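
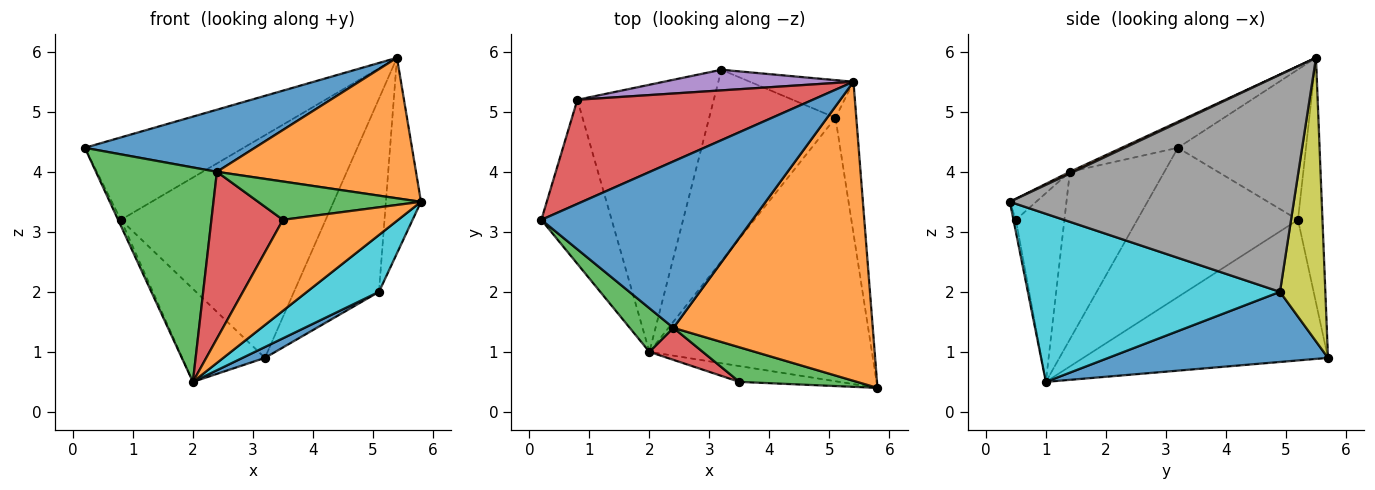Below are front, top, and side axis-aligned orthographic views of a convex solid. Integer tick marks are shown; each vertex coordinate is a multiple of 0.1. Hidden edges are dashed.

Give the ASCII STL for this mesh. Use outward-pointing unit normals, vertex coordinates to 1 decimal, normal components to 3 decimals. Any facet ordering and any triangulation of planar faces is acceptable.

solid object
 facet normal -0.115 -0.347 0.931
  outer loop
   vertex 2.4 1.4 4.0
   vertex 5.4 5.5 5.9
   vertex 0.2 3.2 4.4
  endloop
 endfacet
 facet normal 0.008 -0.425 0.905
  outer loop
   vertex 2.4 1.4 4.0
   vertex 5.8 0.4 3.5
   vertex 5.4 5.5 5.9
  endloop
 endfacet
 facet normal -0.608 -0.778 0.158
  outer loop
   vertex 2.4 1.4 4.0
   vertex 0.2 3.2 4.4
   vertex 2.0 1.0 0.5
  endloop
 endfacet
 facet normal -0.448 0.555 0.701
  outer loop
   vertex 0.8 5.2 3.2
   vertex 0.2 3.2 4.4
   vertex 5.4 5.5 5.9
  endloop
 endfacet
 facet normal -0.118 0.989 0.092
  outer loop
   vertex 0.8 5.2 3.2
   vertex 5.4 5.5 5.9
   vertex 3.2 5.7 0.9
  endloop
 endfacet
 facet normal -0.904 0.016 -0.426
  outer loop
   vertex 0.8 5.2 3.2
   vertex 2.0 1.0 0.5
   vertex 0.2 3.2 4.4
  endloop
 endfacet
 facet normal -0.698 0.236 -0.677
  outer loop
   vertex 0.8 5.2 3.2
   vertex 3.2 5.7 0.9
   vertex 2.0 1.0 0.5
  endloop
 endfacet
 facet normal 0.988 0.122 -0.095
  outer loop
   vertex 5.1 4.9 2.0
   vertex 5.4 5.5 5.9
   vertex 5.8 0.4 3.5
  endloop
 endfacet
 facet normal 0.464 0.869 -0.169
  outer loop
   vertex 5.1 4.9 2.0
   vertex 3.2 5.7 0.9
   vertex 5.4 5.5 5.9
  endloop
 endfacet
 facet normal 0.594 -0.170 -0.786
  outer loop
   vertex 5.1 4.9 2.0
   vertex 5.8 0.4 3.5
   vertex 2.0 1.0 0.5
  endloop
 endfacet
 facet normal 0.485 -0.049 -0.873
  outer loop
   vertex 5.1 4.9 2.0
   vertex 2.0 1.0 0.5
   vertex 3.2 5.7 0.9
  endloop
 endfacet
 facet normal -0.021 -0.985 -0.171
  outer loop
   vertex 3.5 0.5 3.2
   vertex 2.0 1.0 0.5
   vertex 5.8 0.4 3.5
  endloop
 endfacet
 facet normal -0.119 -0.737 0.666
  outer loop
   vertex 3.5 0.5 3.2
   vertex 5.8 0.4 3.5
   vertex 2.4 1.4 4.0
  endloop
 endfacet
 facet normal -0.555 -0.817 0.157
  outer loop
   vertex 3.5 0.5 3.2
   vertex 2.4 1.4 4.0
   vertex 2.0 1.0 0.5
  endloop
 endfacet
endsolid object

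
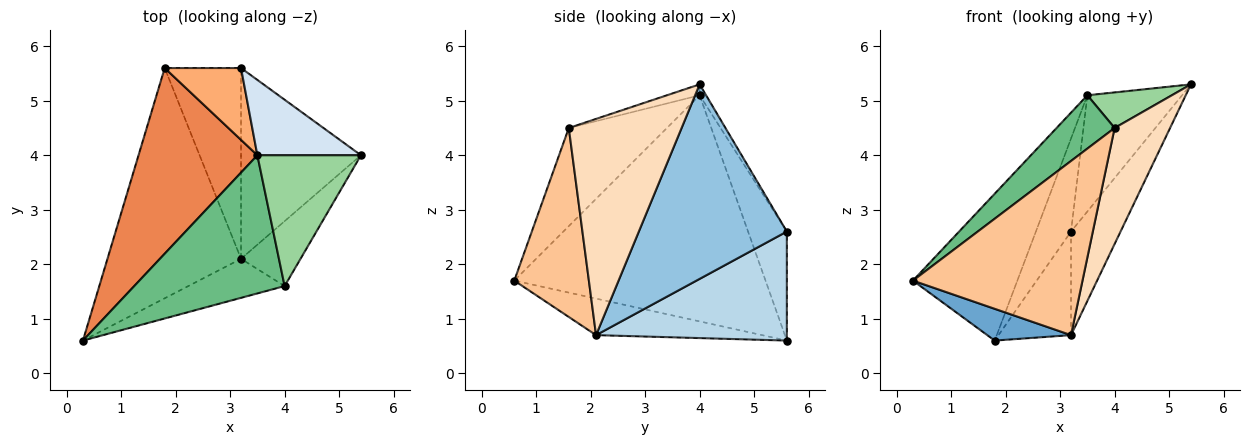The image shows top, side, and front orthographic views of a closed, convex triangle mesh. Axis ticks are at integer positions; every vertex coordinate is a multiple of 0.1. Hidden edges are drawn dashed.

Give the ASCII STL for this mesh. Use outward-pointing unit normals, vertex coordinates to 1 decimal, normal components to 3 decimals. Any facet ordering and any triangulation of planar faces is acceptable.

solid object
 facet normal -0.261 -0.132 -0.956
  outer loop
   vertex 3.2 2.1 0.7
   vertex 0.3 0.6 1.7
   vertex 1.8 5.6 0.6
  endloop
 endfacet
 facet normal 0.819 0.274 -0.505
  outer loop
   vertex 3.2 2.1 0.7
   vertex 3.2 5.6 2.6
   vertex 5.4 4.0 5.3
  endloop
 endfacet
 facet normal 0.782 0.297 -0.548
  outer loop
   vertex 3.2 2.1 0.7
   vertex 1.8 5.6 0.6
   vertex 3.2 5.6 2.6
  endloop
 endfacet
 facet normal -0.057 0.838 0.543
  outer loop
   vertex 3.5 4.0 5.1
   vertex 5.4 4.0 5.3
   vertex 3.2 5.6 2.6
  endloop
 endfacet
 facet normal -0.831 0.345 0.437
  outer loop
   vertex 3.5 4.0 5.1
   vertex 1.8 5.6 0.6
   vertex 0.3 0.6 1.7
  endloop
 endfacet
 facet normal -0.658 0.596 0.460
  outer loop
   vertex 3.5 4.0 5.1
   vertex 3.2 5.6 2.6
   vertex 1.8 5.6 0.6
  endloop
 endfacet
 facet normal 0.394 -0.897 -0.201
  outer loop
   vertex 4.0 1.6 4.5
   vertex 0.3 0.6 1.7
   vertex 3.2 2.1 0.7
  endloop
 endfacet
 facet normal 0.871 -0.428 -0.240
  outer loop
   vertex 4.0 1.6 4.5
   vertex 3.2 2.1 0.7
   vertex 5.4 4.0 5.3
  endloop
 endfacet
 facet normal -0.520 -0.308 0.797
  outer loop
   vertex 4.0 1.6 4.5
   vertex 3.5 4.0 5.1
   vertex 0.3 0.6 1.7
  endloop
 endfacet
 facet normal -0.101 -0.261 0.960
  outer loop
   vertex 4.0 1.6 4.5
   vertex 5.4 4.0 5.3
   vertex 3.5 4.0 5.1
  endloop
 endfacet
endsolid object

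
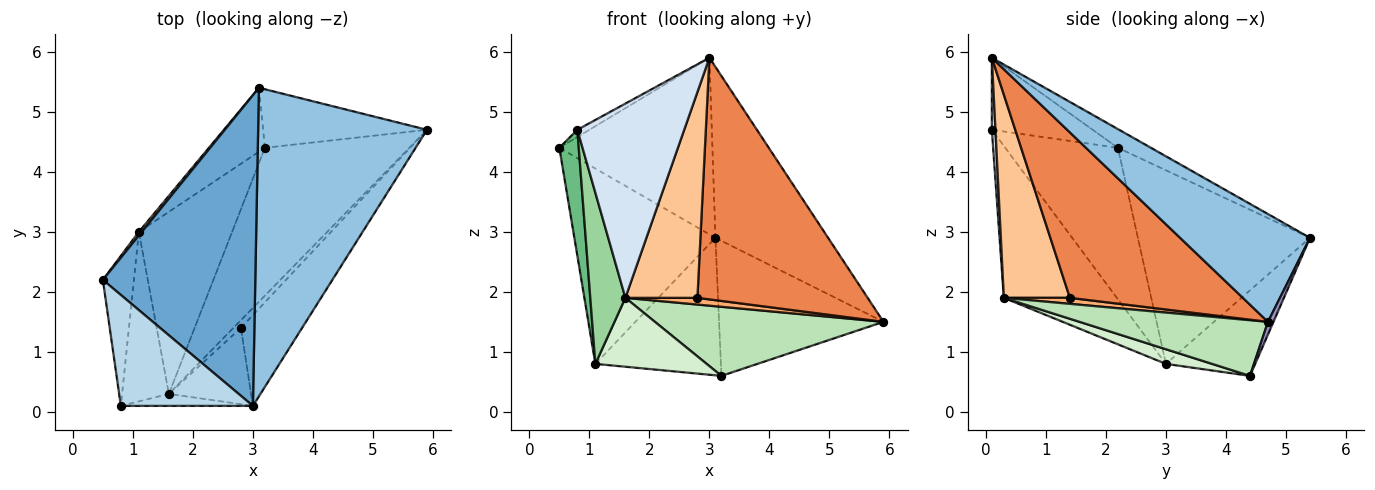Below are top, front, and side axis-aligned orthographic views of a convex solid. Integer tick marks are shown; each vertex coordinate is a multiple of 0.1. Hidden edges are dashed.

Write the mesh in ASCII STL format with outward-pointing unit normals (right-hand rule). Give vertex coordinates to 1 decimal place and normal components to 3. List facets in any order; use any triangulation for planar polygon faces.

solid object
 facet normal -0.106 0.491 0.864
  outer loop
   vertex 3.1 5.4 2.9
   vertex 0.5 2.2 4.4
   vertex 3.0 0.1 5.9
  endloop
 endfacet
 facet normal 0.488 0.423 0.764
  outer loop
   vertex 3.1 5.4 2.9
   vertex 3.0 0.1 5.9
   vertex 5.9 4.7 1.5
  endloop
 endfacet
 facet normal -0.478 0.057 0.876
  outer loop
   vertex 0.8 0.1 4.7
   vertex 3.0 0.1 5.9
   vertex 0.5 2.2 4.4
  endloop
 endfacet
 facet normal 0.034 -0.998 -0.062
  outer loop
   vertex 0.8 0.1 4.7
   vertex 1.6 0.3 1.9
   vertex 3.0 0.1 5.9
  endloop
 endfacet
 facet normal 0.689 -0.678 -0.255
  outer loop
   vertex 2.8 1.4 1.9
   vertex 5.9 4.7 1.5
   vertex 3.0 0.1 5.9
  endloop
 endfacet
 facet normal 0.516 -0.563 -0.645
  outer loop
   vertex 2.8 1.4 1.9
   vertex 1.6 0.3 1.9
   vertex 5.9 4.7 1.5
  endloop
 endfacet
 facet normal 0.652 -0.711 -0.264
  outer loop
   vertex 2.8 1.4 1.9
   vertex 3.0 0.1 5.9
   vertex 1.6 0.3 1.9
  endloop
 endfacet
 facet normal -0.773 0.634 0.012
  outer loop
   vertex 1.1 3.0 0.8
   vertex 0.5 2.2 4.4
   vertex 3.1 5.4 2.9
  endloop
 endfacet
 facet normal -0.966 -0.166 -0.198
  outer loop
   vertex 1.1 3.0 0.8
   vertex 0.8 0.1 4.7
   vertex 0.5 2.2 4.4
  endloop
 endfacet
 facet normal -0.916 -0.285 -0.282
  outer loop
   vertex 1.1 3.0 0.8
   vertex 1.6 0.3 1.9
   vertex 0.8 0.1 4.7
  endloop
 endfacet
 facet normal 0.330 -0.400 -0.855
  outer loop
   vertex 3.2 4.4 0.6
   vertex 5.9 4.7 1.5
   vertex 1.6 0.3 1.9
  endloop
 endfacet
 facet normal 0.145 -0.350 -0.925
  outer loop
   vertex 3.2 4.4 0.6
   vertex 1.6 0.3 1.9
   vertex 1.1 3.0 0.8
  endloop
 endfacet
 facet normal 0.031 0.917 -0.397
  outer loop
   vertex 3.2 4.4 0.6
   vertex 3.1 5.4 2.9
   vertex 5.9 4.7 1.5
  endloop
 endfacet
 facet normal -0.542 0.762 -0.355
  outer loop
   vertex 3.2 4.4 0.6
   vertex 1.1 3.0 0.8
   vertex 3.1 5.4 2.9
  endloop
 endfacet
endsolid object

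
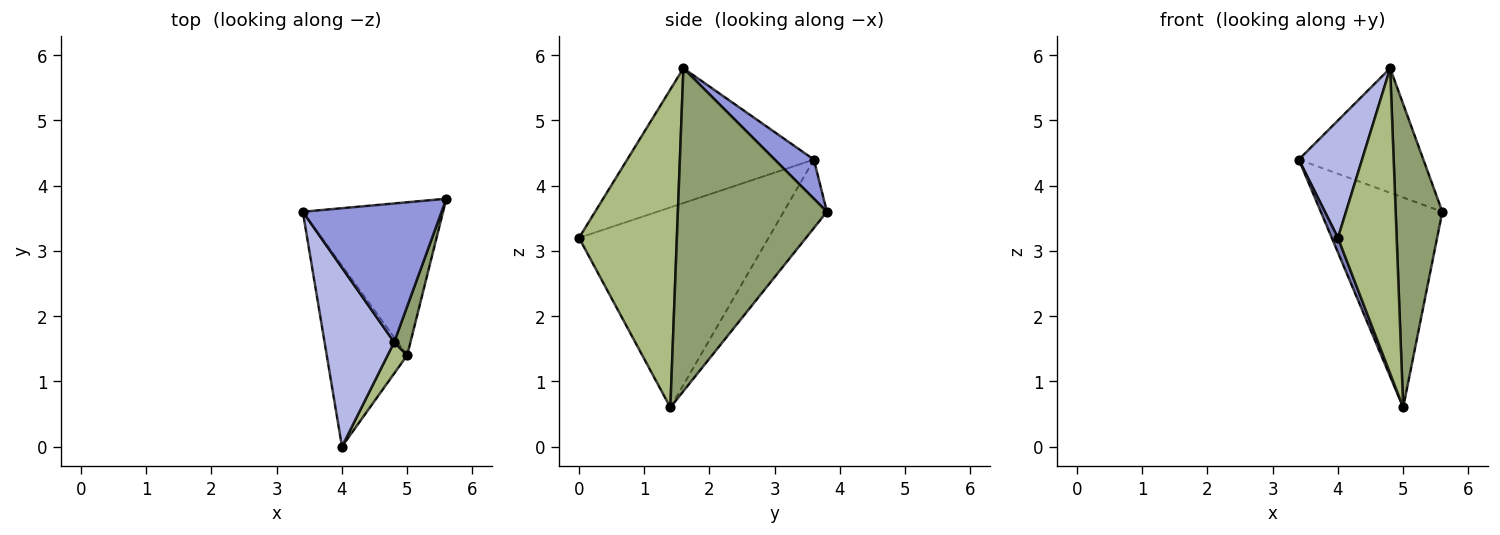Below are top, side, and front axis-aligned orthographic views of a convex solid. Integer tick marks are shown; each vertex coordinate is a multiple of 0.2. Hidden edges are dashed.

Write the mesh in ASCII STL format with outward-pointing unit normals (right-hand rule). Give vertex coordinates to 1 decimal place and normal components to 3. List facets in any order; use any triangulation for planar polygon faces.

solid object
 facet normal -0.276 0.777 -0.566
  outer loop
   vertex 5.0 1.4 0.6
   vertex 3.4 3.6 4.4
   vertex 5.6 3.8 3.6
  endloop
 endfacet
 facet normal -0.927 -0.030 -0.373
  outer loop
   vertex 5.0 1.4 0.6
   vertex 4.0 0.0 3.2
   vertex 3.4 3.6 4.4
  endloop
 endfacet
 facet normal 0.205 0.654 0.728
  outer loop
   vertex 4.8 1.6 5.8
   vertex 5.6 3.8 3.6
   vertex 3.4 3.6 4.4
  endloop
 endfacet
 facet normal -0.851 -0.288 0.439
  outer loop
   vertex 4.8 1.6 5.8
   vertex 3.4 3.6 4.4
   vertex 4.0 0.0 3.2
  endloop
 endfacet
 facet normal 0.953 -0.298 0.048
  outer loop
   vertex 4.8 1.6 5.8
   vertex 5.0 1.4 0.6
   vertex 5.6 3.8 3.6
  endloop
 endfacet
 facet normal 0.856 -0.514 0.053
  outer loop
   vertex 4.8 1.6 5.8
   vertex 4.0 0.0 3.2
   vertex 5.0 1.4 0.6
  endloop
 endfacet
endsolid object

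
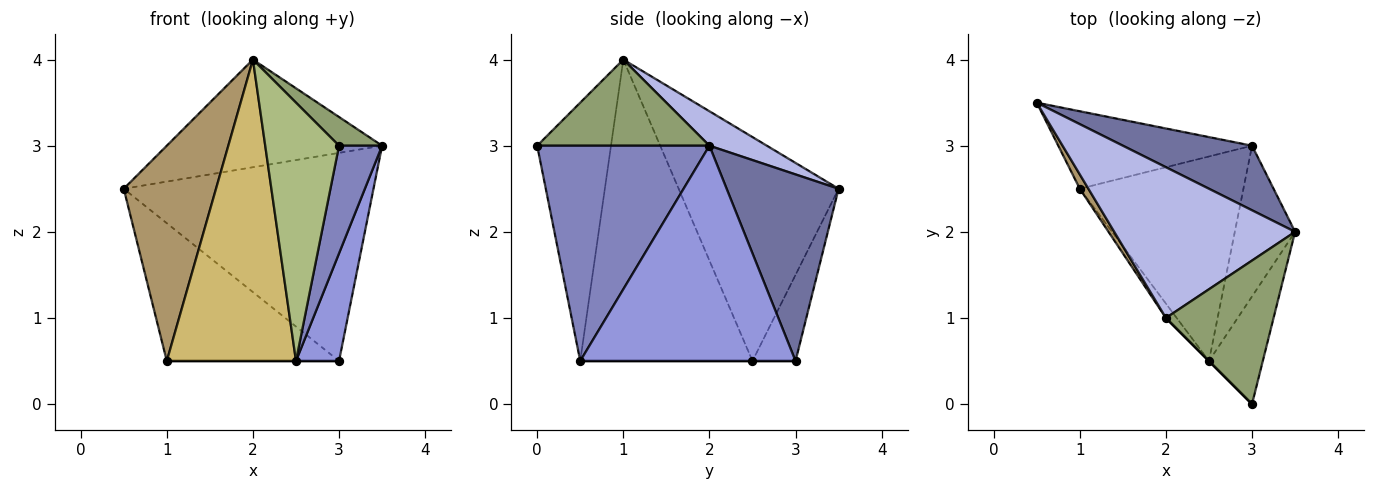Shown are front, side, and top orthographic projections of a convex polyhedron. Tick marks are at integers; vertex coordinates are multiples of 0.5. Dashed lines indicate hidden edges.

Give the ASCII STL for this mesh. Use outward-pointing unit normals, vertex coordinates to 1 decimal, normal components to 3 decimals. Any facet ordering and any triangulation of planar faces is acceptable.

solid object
 facet normal 0.394 0.878 0.272
  outer loop
   vertex 3.0 3.0 0.5
   vertex 0.5 3.5 2.5
   vertex 3.5 2.0 3.0
  endloop
 endfacet
 facet normal 0.943 -0.236 -0.236
  outer loop
   vertex 2.5 0.5 0.5
   vertex 3.5 2.0 3.0
   vertex 3.0 0.0 3.0
  endloop
 endfacet
 facet normal 0.946 -0.189 -0.265
  outer loop
   vertex 2.5 0.5 0.5
   vertex 3.0 3.0 0.5
   vertex 3.5 2.0 3.0
  endloop
 endfacet
 facet normal 0.153 0.574 0.804
  outer loop
   vertex 2.0 1.0 4.0
   vertex 3.5 2.0 3.0
   vertex 0.5 3.5 2.5
  endloop
 endfacet
 facet normal 0.617 -0.154 0.772
  outer loop
   vertex 2.0 1.0 4.0
   vertex 3.0 0.0 3.0
   vertex 3.5 2.0 3.0
  endloop
 endfacet
 facet normal -0.707 -0.707 0.000
  outer loop
   vertex 2.0 1.0 4.0
   vertex 2.5 0.5 0.5
   vertex 3.0 0.0 3.0
  endloop
 endfacet
 facet normal -0.213 0.852 -0.479
  outer loop
   vertex 1.0 2.5 0.5
   vertex 0.5 3.5 2.5
   vertex 3.0 3.0 0.5
  endloop
 endfacet
 facet normal 0.000 0.000 -1.000
  outer loop
   vertex 1.0 2.5 0.5
   vertex 3.0 3.0 0.5
   vertex 2.5 0.5 0.5
  endloop
 endfacet
 facet normal -0.866 -0.499 0.033
  outer loop
   vertex 1.0 2.5 0.5
   vertex 2.0 1.0 4.0
   vertex 0.5 3.5 2.5
  endloop
 endfacet
 facet normal -0.800 -0.600 -0.029
  outer loop
   vertex 1.0 2.5 0.5
   vertex 2.5 0.5 0.5
   vertex 2.0 1.0 4.0
  endloop
 endfacet
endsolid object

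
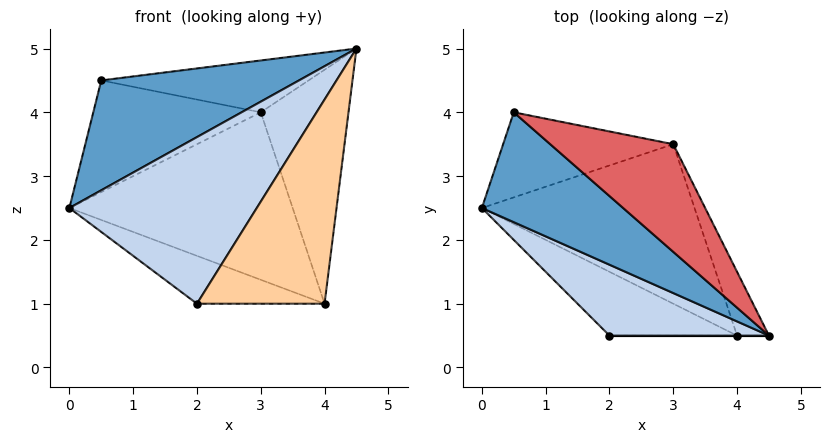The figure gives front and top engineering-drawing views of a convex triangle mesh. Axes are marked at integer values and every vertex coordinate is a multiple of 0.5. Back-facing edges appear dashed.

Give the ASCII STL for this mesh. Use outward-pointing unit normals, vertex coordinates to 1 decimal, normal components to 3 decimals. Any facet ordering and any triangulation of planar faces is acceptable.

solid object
 facet normal -0.577 -0.577 0.577
  outer loop
   vertex 0.5 4.0 4.5
   vertex 0.0 2.5 2.5
   vertex 4.5 0.5 5.0
  endloop
 endfacet
 facet normal -0.531 -0.780 0.332
  outer loop
   vertex 2.0 0.5 1.0
   vertex 4.5 0.5 5.0
   vertex 0.0 2.5 2.5
  endloop
 endfacet
 facet normal 0.000 0.600 -0.800
  outer loop
   vertex 2.0 0.5 1.0
   vertex 0.0 2.5 2.5
   vertex 4.0 0.5 1.0
  endloop
 endfacet
 facet normal 0.000 -1.000 0.000
  outer loop
   vertex 2.0 0.5 1.0
   vertex 4.0 0.5 1.0
   vertex 4.5 0.5 5.0
  endloop
 endfacet
 facet normal 0.038 0.795 -0.606
  outer loop
   vertex 3.0 3.5 4.0
   vertex 0.0 2.5 2.5
   vertex 0.5 4.0 4.5
  endloop
 endfacet
 facet normal 0.103 0.720 -0.686
  outer loop
   vertex 3.0 3.5 4.0
   vertex 4.0 0.5 1.0
   vertex 0.0 2.5 2.5
  endloop
 endfacet
 facet normal 0.258 0.419 0.871
  outer loop
   vertex 3.0 3.5 4.0
   vertex 0.5 4.0 4.5
   vertex 4.5 0.5 5.0
  endloop
 endfacet
 facet normal 0.903 0.414 -0.113
  outer loop
   vertex 3.0 3.5 4.0
   vertex 4.5 0.5 5.0
   vertex 4.0 0.5 1.0
  endloop
 endfacet
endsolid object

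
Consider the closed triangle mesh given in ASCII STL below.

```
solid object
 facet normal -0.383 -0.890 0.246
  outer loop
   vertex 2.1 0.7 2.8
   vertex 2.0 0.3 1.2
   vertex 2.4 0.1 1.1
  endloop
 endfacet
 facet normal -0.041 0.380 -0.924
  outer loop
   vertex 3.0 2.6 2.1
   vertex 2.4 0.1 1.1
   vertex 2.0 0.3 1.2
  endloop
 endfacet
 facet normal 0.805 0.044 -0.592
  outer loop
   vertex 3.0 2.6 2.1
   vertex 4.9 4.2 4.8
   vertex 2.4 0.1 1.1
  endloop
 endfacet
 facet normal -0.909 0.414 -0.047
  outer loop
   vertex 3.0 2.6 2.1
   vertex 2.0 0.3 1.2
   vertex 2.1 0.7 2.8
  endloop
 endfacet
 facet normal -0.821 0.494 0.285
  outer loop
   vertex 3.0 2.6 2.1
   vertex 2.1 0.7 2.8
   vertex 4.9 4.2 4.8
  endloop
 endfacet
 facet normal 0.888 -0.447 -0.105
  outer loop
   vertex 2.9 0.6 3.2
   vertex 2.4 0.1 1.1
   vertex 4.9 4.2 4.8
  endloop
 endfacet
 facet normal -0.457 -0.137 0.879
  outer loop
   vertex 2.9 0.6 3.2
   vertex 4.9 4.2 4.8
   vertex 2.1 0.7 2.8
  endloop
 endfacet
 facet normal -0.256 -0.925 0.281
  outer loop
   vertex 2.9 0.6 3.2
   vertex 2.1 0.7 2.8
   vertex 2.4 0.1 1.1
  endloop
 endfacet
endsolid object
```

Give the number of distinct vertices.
6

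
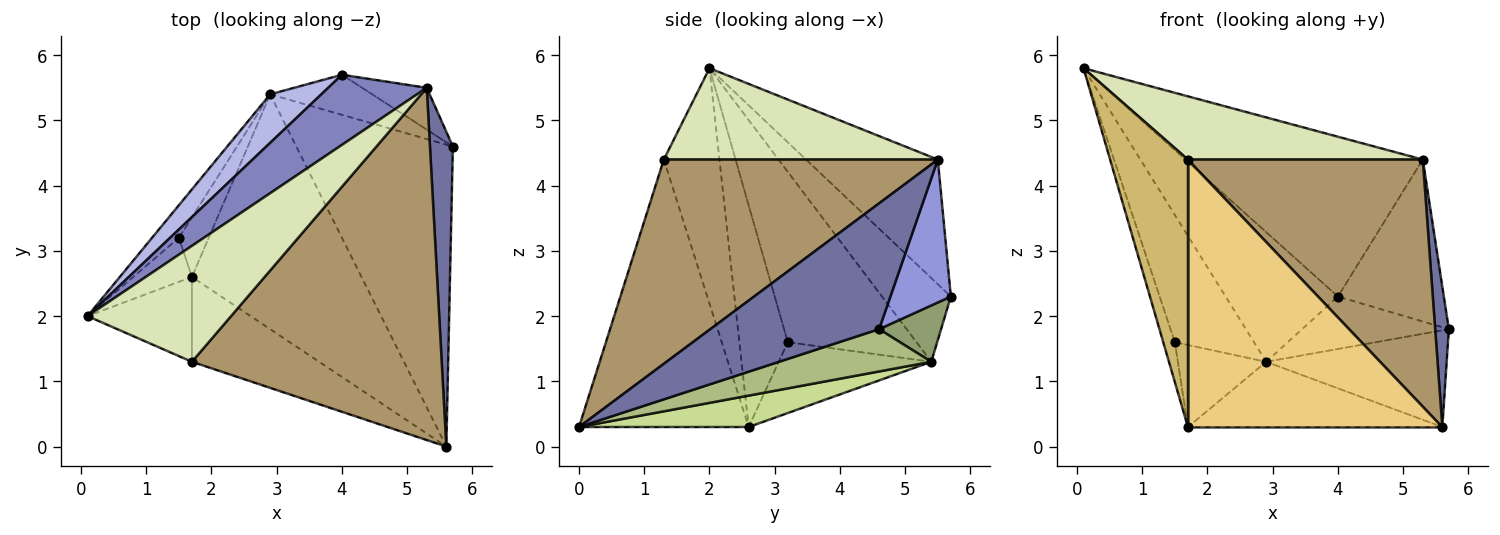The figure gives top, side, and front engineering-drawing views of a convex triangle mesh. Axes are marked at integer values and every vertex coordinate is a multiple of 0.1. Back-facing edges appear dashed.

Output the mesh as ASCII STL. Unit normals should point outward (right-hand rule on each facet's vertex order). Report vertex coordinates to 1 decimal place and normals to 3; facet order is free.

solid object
 facet normal 0.981 -0.079 0.178
  outer loop
   vertex 5.3 5.5 4.4
   vertex 5.6 0.0 0.3
   vertex 5.7 4.6 1.8
  endloop
 endfacet
 facet normal -0.453 0.816 0.358
  outer loop
   vertex 5.3 5.5 4.4
   vertex 4.0 5.7 2.3
   vertex 0.1 2.0 5.8
  endloop
 endfacet
 facet normal 0.484 0.847 -0.219
  outer loop
   vertex 5.3 5.5 4.4
   vertex 5.7 4.6 1.8
   vertex 4.0 5.7 2.3
  endloop
 endfacet
 facet normal -0.498 0.812 0.304
  outer loop
   vertex 2.9 5.4 1.3
   vertex 0.1 2.0 5.8
   vertex 4.0 5.7 2.3
  endloop
 endfacet
 facet normal 0.318 0.753 -0.576
  outer loop
   vertex 2.9 5.4 1.3
   vertex 4.0 5.7 2.3
   vertex 5.7 4.6 1.8
  endloop
 endfacet
 facet normal 0.249 0.295 -0.922
  outer loop
   vertex 2.9 5.4 1.3
   vertex 5.7 4.6 1.8
   vertex 5.6 0.0 0.3
  endloop
 endfacet
 facet normal 0.176 0.263 -0.949
  outer loop
   vertex 2.9 5.4 1.3
   vertex 5.6 0.0 0.3
   vertex 1.7 2.6 0.3
  endloop
 endfacet
 facet normal 0.488 -0.418 0.766
  outer loop
   vertex 1.7 1.3 4.4
   vertex 5.3 5.5 4.4
   vertex 0.1 2.0 5.8
  endloop
 endfacet
 facet normal 0.556 -0.477 0.680
  outer loop
   vertex 1.7 1.3 4.4
   vertex 5.6 0.0 0.3
   vertex 5.3 5.5 4.4
  endloop
 endfacet
 facet normal -0.563 -0.788 -0.250
  outer loop
   vertex 1.7 1.3 4.4
   vertex 0.1 2.0 5.8
   vertex 1.7 2.6 0.3
  endloop
 endfacet
 facet normal -0.536 -0.805 -0.255
  outer loop
   vertex 1.7 1.3 4.4
   vertex 1.7 2.6 0.3
   vertex 5.6 0.0 0.3
  endloop
 endfacet
 facet normal -0.942 0.226 -0.249
  outer loop
   vertex 1.5 3.2 1.6
   vertex 1.7 2.6 0.3
   vertex 0.1 2.0 5.8
  endloop
 endfacet
 facet normal -0.844 0.519 -0.133
  outer loop
   vertex 1.5 3.2 1.6
   vertex 0.1 2.0 5.8
   vertex 2.9 5.4 1.3
  endloop
 endfacet
 facet normal -0.813 0.471 -0.342
  outer loop
   vertex 1.5 3.2 1.6
   vertex 2.9 5.4 1.3
   vertex 1.7 2.6 0.3
  endloop
 endfacet
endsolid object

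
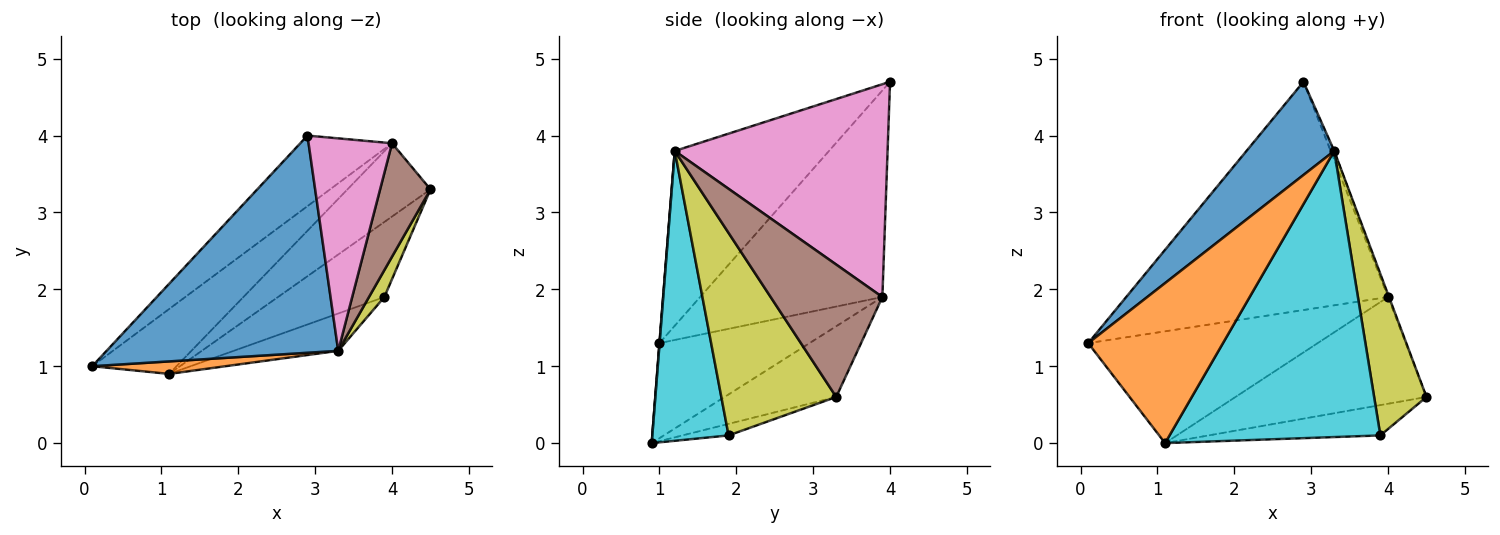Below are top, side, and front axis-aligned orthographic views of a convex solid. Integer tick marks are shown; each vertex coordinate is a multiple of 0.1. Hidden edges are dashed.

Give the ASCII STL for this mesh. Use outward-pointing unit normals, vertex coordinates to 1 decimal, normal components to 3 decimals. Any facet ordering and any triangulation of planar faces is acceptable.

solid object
 facet normal -0.570 -0.324 0.755
  outer loop
   vertex 3.3 1.2 3.8
   vertex 2.9 4.0 4.7
   vertex 0.1 1.0 1.3
  endloop
 endfacet
 facet normal 0.001 -0.997 0.078
  outer loop
   vertex 3.3 1.2 3.8
   vertex 0.1 1.0 1.3
   vertex 1.1 0.9 0.0
  endloop
 endfacet
 facet normal -0.554 0.796 -0.246
  outer loop
   vertex 4.0 3.9 1.9
   vertex 0.1 1.0 1.3
   vertex 2.9 4.0 4.7
  endloop
 endfacet
 facet normal -0.493 0.753 -0.437
  outer loop
   vertex 4.0 3.9 1.9
   vertex 1.1 0.9 0.0
   vertex 0.1 1.0 1.3
  endloop
 endfacet
 facet normal -0.434 0.743 -0.510
  outer loop
   vertex 4.0 3.9 1.9
   vertex 4.5 3.3 0.6
   vertex 1.1 0.9 0.0
  endloop
 endfacet
 facet normal 0.935 0.008 0.356
  outer loop
   vertex 4.0 3.9 1.9
   vertex 3.3 1.2 3.8
   vertex 4.5 3.3 0.6
  endloop
 endfacet
 facet normal 0.931 0.016 0.365
  outer loop
   vertex 4.0 3.9 1.9
   vertex 2.9 4.0 4.7
   vertex 3.3 1.2 3.8
  endloop
 endfacet
 facet normal -0.100 0.372 -0.923
  outer loop
   vertex 3.9 1.9 0.1
   vertex 1.1 0.9 0.0
   vertex 4.5 3.3 0.6
  endloop
 endfacet
 facet normal 0.908 -0.414 0.069
  outer loop
   vertex 3.9 1.9 0.1
   vertex 4.5 3.3 0.6
   vertex 3.3 1.2 3.8
  endloop
 endfacet
 facet normal 0.338 -0.933 -0.122
  outer loop
   vertex 3.9 1.9 0.1
   vertex 3.3 1.2 3.8
   vertex 1.1 0.9 0.0
  endloop
 endfacet
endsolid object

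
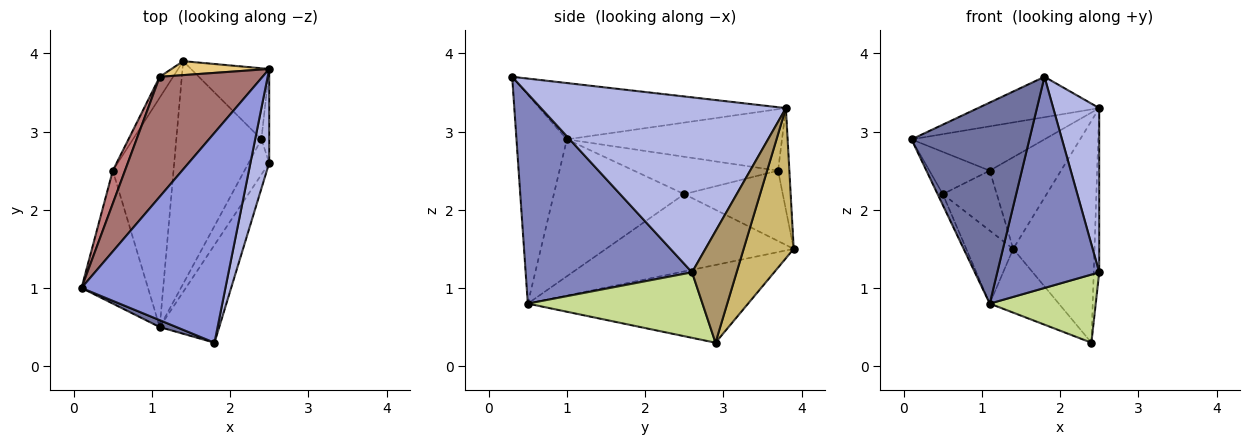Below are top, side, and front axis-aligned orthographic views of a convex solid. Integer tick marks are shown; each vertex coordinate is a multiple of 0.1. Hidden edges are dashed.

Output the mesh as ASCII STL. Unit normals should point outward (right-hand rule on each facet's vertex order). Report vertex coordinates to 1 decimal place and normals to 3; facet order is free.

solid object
 facet normal -0.393 -0.919 0.032
  outer loop
   vertex 1.1 0.5 0.8
   vertex 1.8 0.3 3.7
   vertex 0.1 1.0 2.9
  endloop
 endfacet
 facet normal 0.829 -0.508 -0.235
  outer loop
   vertex 1.1 0.5 0.8
   vertex 2.5 2.6 1.2
   vertex 1.8 0.3 3.7
  endloop
 endfacet
 facet normal -0.359 0.176 0.917
  outer loop
   vertex 2.5 3.8 3.3
   vertex 0.1 1.0 2.9
   vertex 1.8 0.3 3.7
  endloop
 endfacet
 facet normal 0.977 -0.183 0.105
  outer loop
   vertex 2.5 3.8 3.3
   vertex 1.8 0.3 3.7
   vertex 2.5 2.6 1.2
  endloop
 endfacet
 facet normal -0.899 0.036 -0.437
  outer loop
   vertex 0.5 2.5 2.2
   vertex 1.1 0.5 0.8
   vertex 0.1 1.0 2.9
  endloop
 endfacet
 facet normal -0.772 0.193 -0.606
  outer loop
   vertex 0.5 2.5 2.2
   vertex 1.4 3.9 1.5
   vertex 1.1 0.5 0.8
  endloop
 endfacet
 facet normal 0.826 -0.501 -0.259
  outer loop
   vertex 2.4 2.9 0.3
   vertex 2.5 2.6 1.2
   vertex 1.1 0.5 0.8
  endloop
 endfacet
 facet normal -0.660 0.207 -0.722
  outer loop
   vertex 2.4 2.9 0.3
   vertex 1.1 0.5 0.8
   vertex 1.4 3.9 1.5
  endloop
 endfacet
 facet normal 0.990 0.122 -0.069
  outer loop
   vertex 2.4 2.9 0.3
   vertex 2.5 3.8 3.3
   vertex 2.5 2.6 1.2
  endloop
 endfacet
 facet normal 0.506 0.822 -0.263
  outer loop
   vertex 2.4 2.9 0.3
   vertex 1.4 3.9 1.5
   vertex 2.5 3.8 3.3
  endloop
 endfacet
 facet normal -0.155 0.977 0.149
  outer loop
   vertex 1.1 3.7 2.5
   vertex 2.5 3.8 3.3
   vertex 1.4 3.9 1.5
  endloop
 endfacet
 facet normal -0.865 0.474 -0.165
  outer loop
   vertex 1.1 3.7 2.5
   vertex 1.4 3.9 1.5
   vertex 0.5 2.5 2.2
  endloop
 endfacet
 facet normal -0.489 0.302 0.818
  outer loop
   vertex 1.1 3.7 2.5
   vertex 0.1 1.0 2.9
   vertex 2.5 3.8 3.3
  endloop
 endfacet
 facet normal -0.883 0.370 0.288
  outer loop
   vertex 1.1 3.7 2.5
   vertex 0.5 2.5 2.2
   vertex 0.1 1.0 2.9
  endloop
 endfacet
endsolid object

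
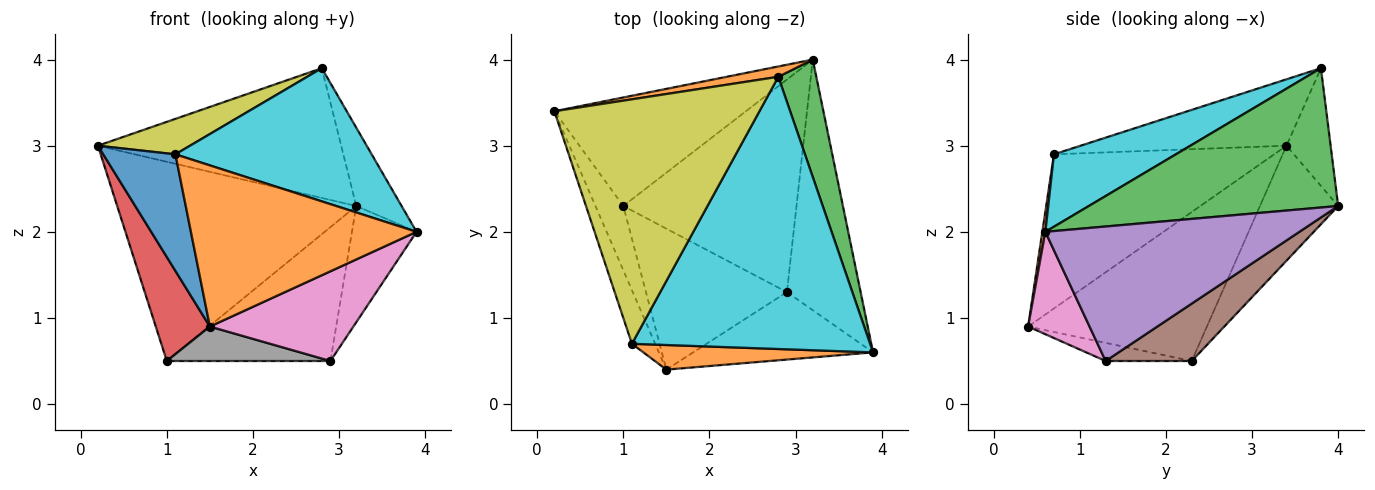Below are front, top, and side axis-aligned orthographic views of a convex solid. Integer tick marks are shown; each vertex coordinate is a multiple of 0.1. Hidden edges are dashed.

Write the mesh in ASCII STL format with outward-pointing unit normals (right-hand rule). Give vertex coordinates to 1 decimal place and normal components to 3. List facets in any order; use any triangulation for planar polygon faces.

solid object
 facet normal -0.276 0.844 -0.460
  outer loop
   vertex 1.0 2.3 0.5
   vertex 0.2 3.4 3.0
   vertex 3.2 4.0 2.3
  endloop
 endfacet
 facet normal -0.178 0.981 0.078
  outer loop
   vertex 2.8 3.8 3.9
   vertex 3.2 4.0 2.3
   vertex 0.2 3.4 3.0
  endloop
 endfacet
 facet normal 0.950 0.173 0.259
  outer loop
   vertex 2.8 3.8 3.9
   vertex 3.9 0.6 2.0
   vertex 3.2 4.0 2.3
  endloop
 endfacet
 facet normal -0.942 -0.285 -0.176
  outer loop
   vertex 1.5 0.4 0.9
   vertex 0.2 3.4 3.0
   vertex 1.0 2.3 0.5
  endloop
 endfacet
 facet normal 0.856 0.218 -0.469
  outer loop
   vertex 2.9 1.3 0.5
   vertex 3.2 4.0 2.3
   vertex 3.9 0.6 2.0
  endloop
 endfacet
 facet normal 0.270 0.513 -0.815
  outer loop
   vertex 2.9 1.3 0.5
   vertex 1.0 2.3 0.5
   vertex 3.2 4.0 2.3
  endloop
 endfacet
 facet normal 0.324 -0.756 -0.569
  outer loop
   vertex 2.9 1.3 0.5
   vertex 3.9 0.6 2.0
   vertex 1.5 0.4 0.9
  endloop
 endfacet
 facet normal -0.124 -0.236 -0.964
  outer loop
   vertex 2.9 1.3 0.5
   vertex 1.5 0.4 0.9
   vertex 1.0 2.3 0.5
  endloop
 endfacet
 facet normal -0.305 -0.137 0.942
  outer loop
   vertex 1.1 0.7 2.9
   vertex 2.8 3.8 3.9
   vertex 0.2 3.4 3.0
  endloop
 endfacet
 facet normal 0.263 -0.424 0.867
  outer loop
   vertex 1.1 0.7 2.9
   vertex 3.9 0.6 2.0
   vertex 2.8 3.8 3.9
  endloop
 endfacet
 facet normal -0.941 -0.308 -0.142
  outer loop
   vertex 1.1 0.7 2.9
   vertex 0.2 3.4 3.0
   vertex 1.5 0.4 0.9
  endloop
 endfacet
 facet normal 0.013 -0.988 0.151
  outer loop
   vertex 1.1 0.7 2.9
   vertex 1.5 0.4 0.9
   vertex 3.9 0.6 2.0
  endloop
 endfacet
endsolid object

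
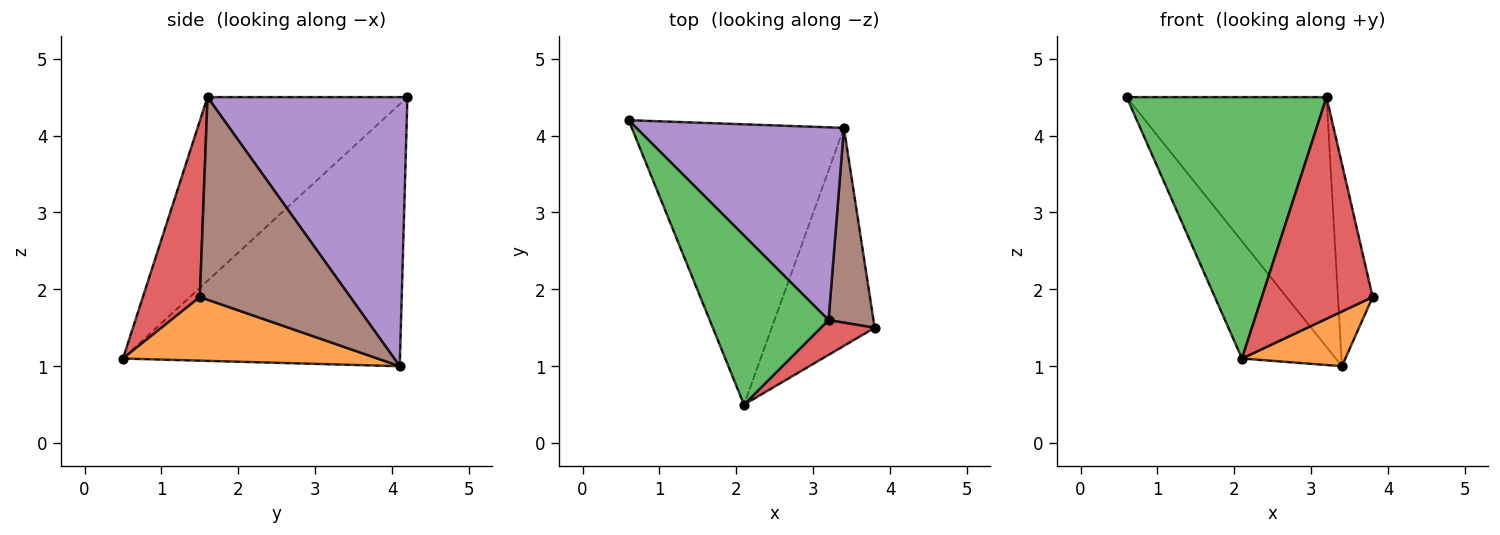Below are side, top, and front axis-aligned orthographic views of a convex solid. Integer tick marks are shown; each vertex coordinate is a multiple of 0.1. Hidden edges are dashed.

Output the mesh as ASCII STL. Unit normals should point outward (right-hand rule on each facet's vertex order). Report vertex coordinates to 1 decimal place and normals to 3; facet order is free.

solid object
 facet normal -0.752 0.255 -0.609
  outer loop
   vertex 3.4 4.1 1.0
   vertex 2.1 0.5 1.1
   vertex 0.6 4.2 4.5
  endloop
 endfacet
 facet normal 0.514 -0.209 -0.832
  outer loop
   vertex 3.4 4.1 1.0
   vertex 3.8 1.5 1.9
   vertex 2.1 0.5 1.1
  endloop
 endfacet
 facet normal -0.643 -0.643 0.416
  outer loop
   vertex 3.2 1.6 4.5
   vertex 0.6 4.2 4.5
   vertex 2.1 0.5 1.1
  endloop
 endfacet
 facet normal 0.453 -0.881 0.138
  outer loop
   vertex 3.2 1.6 4.5
   vertex 2.1 0.5 1.1
   vertex 3.8 1.5 1.9
  endloop
 endfacet
 facet normal 0.621 0.621 0.479
  outer loop
   vertex 3.2 1.6 4.5
   vertex 3.4 4.1 1.0
   vertex 0.6 4.2 4.5
  endloop
 endfacet
 facet normal 0.952 0.220 0.211
  outer loop
   vertex 3.2 1.6 4.5
   vertex 3.8 1.5 1.9
   vertex 3.4 4.1 1.0
  endloop
 endfacet
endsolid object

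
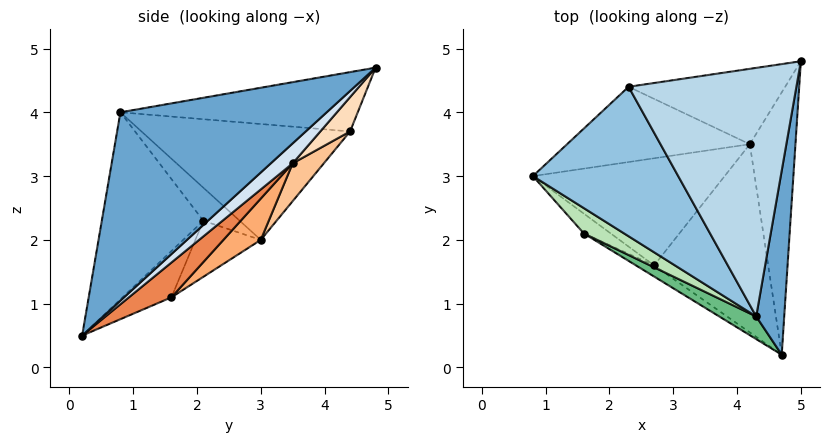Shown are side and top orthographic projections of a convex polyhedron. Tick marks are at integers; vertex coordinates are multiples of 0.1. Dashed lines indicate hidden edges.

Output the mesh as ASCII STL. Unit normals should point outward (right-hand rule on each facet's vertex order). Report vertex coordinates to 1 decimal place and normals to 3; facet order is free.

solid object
 facet normal 0.970 -0.195 0.144
  outer loop
   vertex 4.3 0.8 4.0
   vertex 4.7 0.2 0.5
   vertex 5.0 4.8 4.7
  endloop
 endfacet
 facet normal -0.600 -0.271 0.753
  outer loop
   vertex 2.3 4.4 3.7
   vertex 0.8 3.0 2.0
   vertex 4.3 0.8 4.0
  endloop
 endfacet
 facet normal -0.332 -0.106 0.937
  outer loop
   vertex 2.3 4.4 3.7
   vertex 4.3 0.8 4.0
   vertex 5.0 4.8 4.7
  endloop
 endfacet
 facet normal 0.312 0.630 -0.712
  outer loop
   vertex 4.2 3.5 3.2
   vertex 5.0 4.8 4.7
   vertex 4.7 0.2 0.5
  endloop
 endfacet
 facet normal 0.225 0.637 -0.737
  outer loop
   vertex 4.2 3.5 3.2
   vertex 4.7 0.2 0.5
   vertex 2.7 1.6 1.1
  endloop
 endfacet
 facet normal 0.155 0.675 -0.721
  outer loop
   vertex 4.2 3.5 3.2
   vertex 2.7 1.6 1.1
   vertex 0.8 3.0 2.0
  endloop
 endfacet
 facet normal 0.145 0.697 -0.702
  outer loop
   vertex 4.2 3.5 3.2
   vertex 0.8 3.0 2.0
   vertex 2.3 4.4 3.7
  endloop
 endfacet
 facet normal 0.152 0.705 -0.692
  outer loop
   vertex 4.2 3.5 3.2
   vertex 2.3 4.4 3.7
   vertex 5.0 4.8 4.7
  endloop
 endfacet
 facet normal -0.480 -0.872 0.095
  outer loop
   vertex 1.6 2.1 2.3
   vertex 4.7 0.2 0.5
   vertex 4.3 0.8 4.0
  endloop
 endfacet
 facet normal -0.604 -0.761 -0.236
  outer loop
   vertex 1.6 2.1 2.3
   vertex 2.7 1.6 1.1
   vertex 4.7 0.2 0.5
  endloop
 endfacet
 facet normal -0.606 -0.293 0.739
  outer loop
   vertex 1.6 2.1 2.3
   vertex 4.3 0.8 4.0
   vertex 0.8 3.0 2.0
  endloop
 endfacet
 facet normal -0.655 -0.687 -0.314
  outer loop
   vertex 1.6 2.1 2.3
   vertex 0.8 3.0 2.0
   vertex 2.7 1.6 1.1
  endloop
 endfacet
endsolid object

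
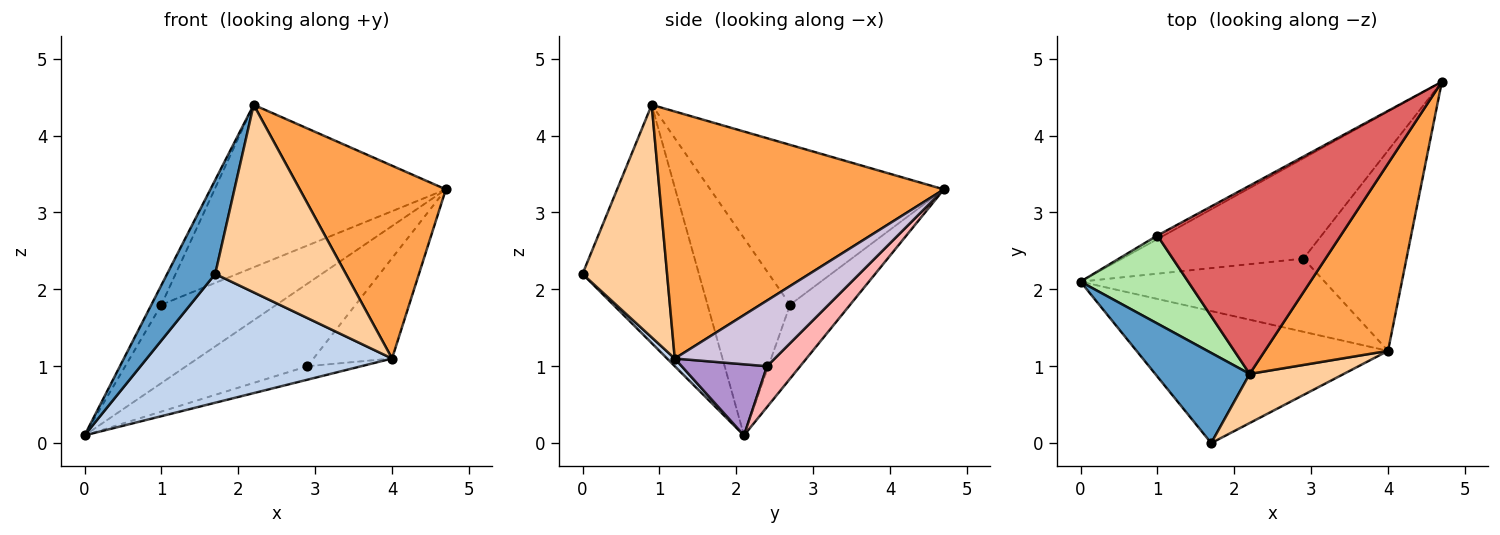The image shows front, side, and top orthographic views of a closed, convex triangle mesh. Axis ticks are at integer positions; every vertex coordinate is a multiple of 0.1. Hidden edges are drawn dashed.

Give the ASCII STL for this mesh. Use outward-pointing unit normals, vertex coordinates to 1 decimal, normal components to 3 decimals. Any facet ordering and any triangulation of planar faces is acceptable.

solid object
 facet normal -0.868 -0.359 0.344
  outer loop
   vertex 2.2 0.9 4.4
   vertex 0.0 2.1 0.1
   vertex 1.7 0.0 2.2
  endloop
 endfacet
 facet normal 0.022 -0.698 -0.716
  outer loop
   vertex 4.0 1.2 1.1
   vertex 1.7 0.0 2.2
   vertex 0.0 2.1 0.1
  endloop
 endfacet
 facet normal 0.813 -0.418 0.406
  outer loop
   vertex 4.0 1.2 1.1
   vertex 4.7 4.7 3.3
   vertex 2.2 0.9 4.4
  endloop
 endfacet
 facet normal 0.531 -0.820 0.215
  outer loop
   vertex 4.0 1.2 1.1
   vertex 2.2 0.9 4.4
   vertex 1.7 0.0 2.2
  endloop
 endfacet
 facet normal -0.462 0.886 -0.041
  outer loop
   vertex 1.0 2.7 1.8
   vertex 4.7 4.7 3.3
   vertex 0.0 2.1 0.1
  endloop
 endfacet
 facet normal -0.873 0.106 0.476
  outer loop
   vertex 1.0 2.7 1.8
   vertex 0.0 2.1 0.1
   vertex 2.2 0.9 4.4
  endloop
 endfacet
 facet normal -0.551 0.545 0.632
  outer loop
   vertex 1.0 2.7 1.8
   vertex 2.2 0.9 4.4
   vertex 4.7 4.7 3.3
  endloop
 endfacet
 facet normal 0.171 0.626 -0.760
  outer loop
   vertex 2.9 2.4 1.0
   vertex 0.0 2.1 0.1
   vertex 4.7 4.7 3.3
  endloop
 endfacet
 facet normal 0.275 0.174 -0.945
  outer loop
   vertex 2.9 2.4 1.0
   vertex 4.0 1.2 1.1
   vertex 0.0 2.1 0.1
  endloop
 endfacet
 facet normal 0.495 0.389 -0.777
  outer loop
   vertex 2.9 2.4 1.0
   vertex 4.7 4.7 3.3
   vertex 4.0 1.2 1.1
  endloop
 endfacet
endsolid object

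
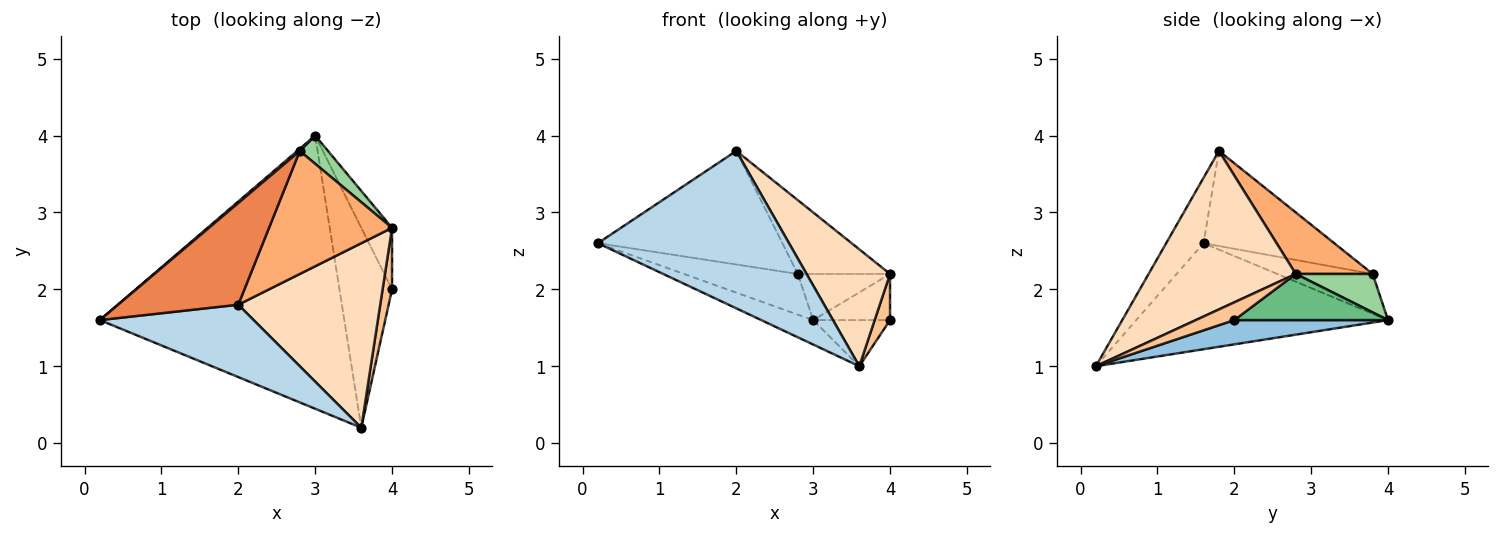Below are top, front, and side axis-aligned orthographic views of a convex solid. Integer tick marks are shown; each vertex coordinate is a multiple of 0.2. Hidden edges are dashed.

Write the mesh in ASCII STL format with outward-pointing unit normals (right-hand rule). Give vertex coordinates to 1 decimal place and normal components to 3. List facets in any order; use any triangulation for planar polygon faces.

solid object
 facet normal -0.397 0.082 -0.914
  outer loop
   vertex 3.6 0.2 1.0
   vertex 0.2 1.6 2.6
   vertex 3.0 4.0 1.6
  endloop
 endfacet
 facet normal 0.410 0.205 -0.889
  outer loop
   vertex 3.6 0.2 1.0
   vertex 3.0 4.0 1.6
   vertex 4.0 2.0 1.6
  endloop
 endfacet
 facet normal -0.175 -0.895 0.411
  outer loop
   vertex 3.6 0.2 1.0
   vertex 2.0 1.8 3.8
   vertex 0.2 1.6 2.6
  endloop
 endfacet
 facet normal -0.642 0.766 0.041
  outer loop
   vertex 2.8 3.8 2.2
   vertex 3.0 4.0 1.6
   vertex 0.2 1.6 2.6
  endloop
 endfacet
 facet normal -0.467 0.659 0.590
  outer loop
   vertex 2.8 3.8 2.2
   vertex 0.2 1.6 2.6
   vertex 2.0 1.8 3.8
  endloop
 endfacet
 facet normal 0.394 0.473 0.788
  outer loop
   vertex 4.0 2.8 2.2
   vertex 2.8 3.8 2.2
   vertex 2.0 1.8 3.8
  endloop
 endfacet
 facet normal 0.832 -0.333 0.444
  outer loop
   vertex 4.0 2.8 2.2
   vertex 3.6 0.2 1.0
   vertex 4.0 2.0 1.6
  endloop
 endfacet
 facet normal 0.686 -0.389 0.615
  outer loop
   vertex 4.0 2.8 2.2
   vertex 2.0 1.8 3.8
   vertex 3.6 0.2 1.0
  endloop
 endfacet
 facet normal 0.768 0.384 -0.512
  outer loop
   vertex 4.0 2.8 2.2
   vertex 4.0 2.0 1.6
   vertex 3.0 4.0 1.6
  endloop
 endfacet
 facet normal 0.580 0.695 0.425
  outer loop
   vertex 4.0 2.8 2.2
   vertex 3.0 4.0 1.6
   vertex 2.8 3.8 2.2
  endloop
 endfacet
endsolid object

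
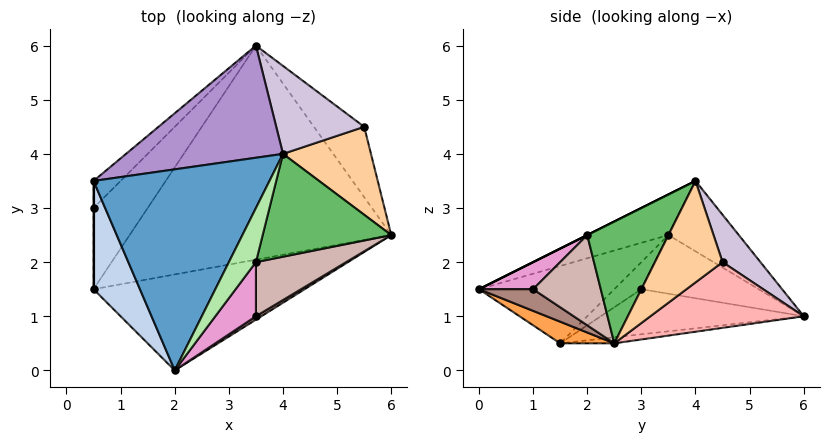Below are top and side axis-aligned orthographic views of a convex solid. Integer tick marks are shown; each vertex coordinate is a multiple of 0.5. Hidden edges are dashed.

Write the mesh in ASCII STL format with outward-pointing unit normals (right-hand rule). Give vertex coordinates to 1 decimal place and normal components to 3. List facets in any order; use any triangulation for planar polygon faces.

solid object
 facet normal -0.211 -0.351 0.912
  outer loop
   vertex 4.0 4.0 3.5
   vertex 0.5 3.5 2.5
   vertex 2.0 0.0 1.5
  endloop
 endfacet
 facet normal -0.762 -0.457 0.457
  outer loop
   vertex 0.5 1.5 0.5
   vertex 2.0 0.0 1.5
   vertex 0.5 3.5 2.5
  endloop
 endfacet
 facet normal 0.089 -0.489 -0.868
  outer loop
   vertex 0.5 1.5 0.5
   vertex 6.0 2.5 0.5
   vertex 2.0 0.0 1.5
  endloop
 endfacet
 facet normal 0.723 -0.289 0.627
  outer loop
   vertex 5.5 4.5 2.0
   vertex 4.0 4.0 3.5
   vertex 6.0 2.5 0.5
  endloop
 endfacet
 facet normal 0.606 -0.472 0.640
  outer loop
   vertex 3.5 2.0 2.5
   vertex 6.0 2.5 0.5
   vertex 4.0 4.0 3.5
  endloop
 endfacet
 facet normal 0.000 -0.447 0.894
  outer loop
   vertex 3.5 2.0 2.5
   vertex 4.0 4.0 3.5
   vertex 2.0 0.0 1.5
  endloop
 endfacet
 facet normal -0.023 0.125 -0.992
  outer loop
   vertex 3.5 6.0 1.0
   vertex 6.0 2.5 0.5
   vertex 0.5 1.5 0.5
  endloop
 endfacet
 facet normal 0.665 0.547 -0.508
  outer loop
   vertex 3.5 6.0 1.0
   vertex 5.5 4.5 2.0
   vertex 6.0 2.5 0.5
  endloop
 endfacet
 facet normal -0.284 0.720 0.633
  outer loop
   vertex 3.5 6.0 1.0
   vertex 0.5 3.5 2.5
   vertex 4.0 4.0 3.5
  endloop
 endfacet
 facet normal 0.301 0.773 0.558
  outer loop
   vertex 3.5 6.0 1.0
   vertex 4.0 4.0 3.5
   vertex 5.5 4.5 2.0
  endloop
 endfacet
 facet normal 0.549 -0.824 0.137
  outer loop
   vertex 3.5 1.0 1.5
   vertex 2.0 0.0 1.5
   vertex 6.0 2.5 0.5
  endloop
 endfacet
 facet normal 0.577 -0.577 0.577
  outer loop
   vertex 3.5 1.0 1.5
   vertex 6.0 2.5 0.5
   vertex 3.5 2.0 2.5
  endloop
 endfacet
 facet normal 0.426 -0.640 0.640
  outer loop
   vertex 3.5 1.0 1.5
   vertex 3.5 2.0 2.5
   vertex 2.0 0.0 1.5
  endloop
 endfacet
 facet normal -1.000 0.000 0.000
  outer loop
   vertex 0.5 3.0 1.5
   vertex 0.5 1.5 0.5
   vertex 0.5 3.5 2.5
  endloop
 endfacet
 facet normal -0.696 0.642 -0.321
  outer loop
   vertex 0.5 3.0 1.5
   vertex 0.5 3.5 2.5
   vertex 3.5 6.0 1.0
  endloop
 endfacet
 facet normal -0.570 0.456 -0.684
  outer loop
   vertex 0.5 3.0 1.5
   vertex 3.5 6.0 1.0
   vertex 0.5 1.5 0.5
  endloop
 endfacet
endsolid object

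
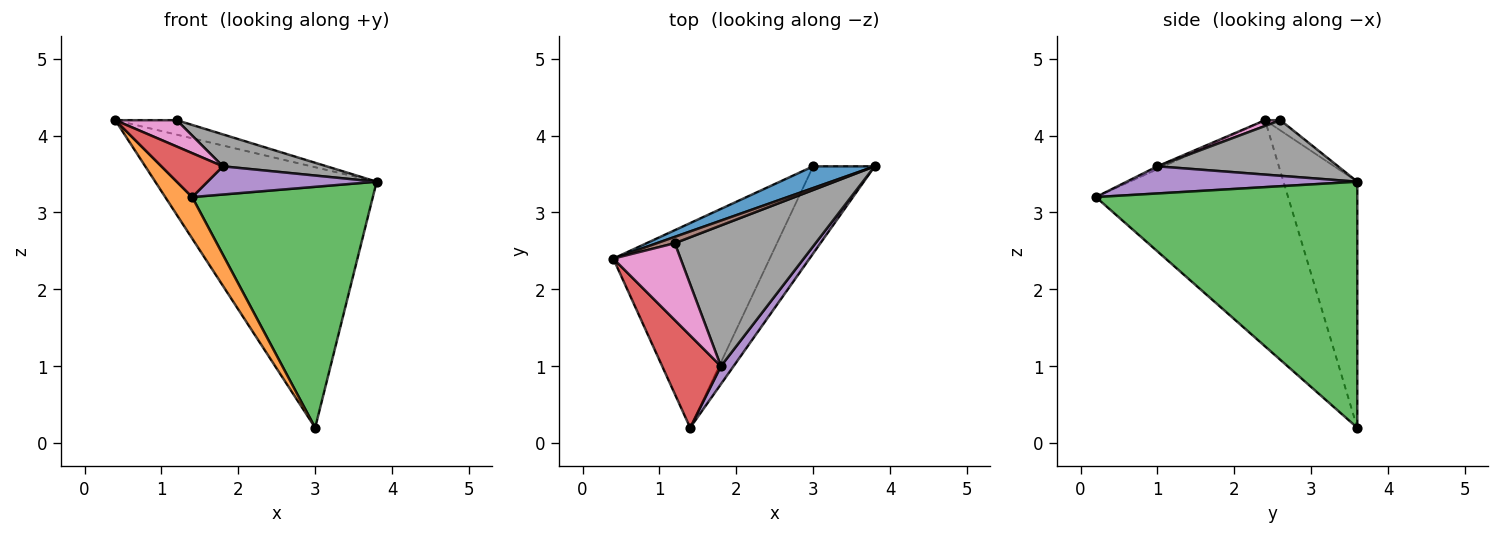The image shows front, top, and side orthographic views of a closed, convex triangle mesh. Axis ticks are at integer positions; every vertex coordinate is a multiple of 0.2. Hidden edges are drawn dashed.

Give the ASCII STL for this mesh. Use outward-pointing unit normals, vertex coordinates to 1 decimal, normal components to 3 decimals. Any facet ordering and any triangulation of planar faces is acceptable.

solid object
 facet normal -0.315 0.946 0.079
  outer loop
   vertex 3.0 3.6 0.2
   vertex 0.4 2.4 4.2
   vertex 3.8 3.6 3.4
  endloop
 endfacet
 facet normal -0.817 -0.114 -0.565
  outer loop
   vertex 3.0 3.6 0.2
   vertex 1.4 0.2 3.2
   vertex 0.4 2.4 4.2
  endloop
 endfacet
 facet normal 0.806 -0.557 -0.201
  outer loop
   vertex 3.0 3.6 0.2
   vertex 3.8 3.6 3.4
   vertex 1.4 0.2 3.2
  endloop
 endfacet
 facet normal -0.043 -0.430 0.902
  outer loop
   vertex 1.8 1.0 3.6
   vertex 0.4 2.4 4.2
   vertex 1.4 0.2 3.2
  endloop
 endfacet
 facet normal 0.755 -0.553 0.352
  outer loop
   vertex 1.8 1.0 3.6
   vertex 1.4 0.2 3.2
   vertex 3.8 3.6 3.4
  endloop
 endfacet
 facet normal -0.223 0.893 0.391
  outer loop
   vertex 1.2 2.6 4.2
   vertex 3.8 3.6 3.4
   vertex 0.4 2.4 4.2
  endloop
 endfacet
 facet normal 0.081 -0.323 0.943
  outer loop
   vertex 1.2 2.6 4.2
   vertex 0.4 2.4 4.2
   vertex 1.8 1.0 3.6
  endloop
 endfacet
 facet normal 0.359 -0.206 0.910
  outer loop
   vertex 1.2 2.6 4.2
   vertex 1.8 1.0 3.6
   vertex 3.8 3.6 3.4
  endloop
 endfacet
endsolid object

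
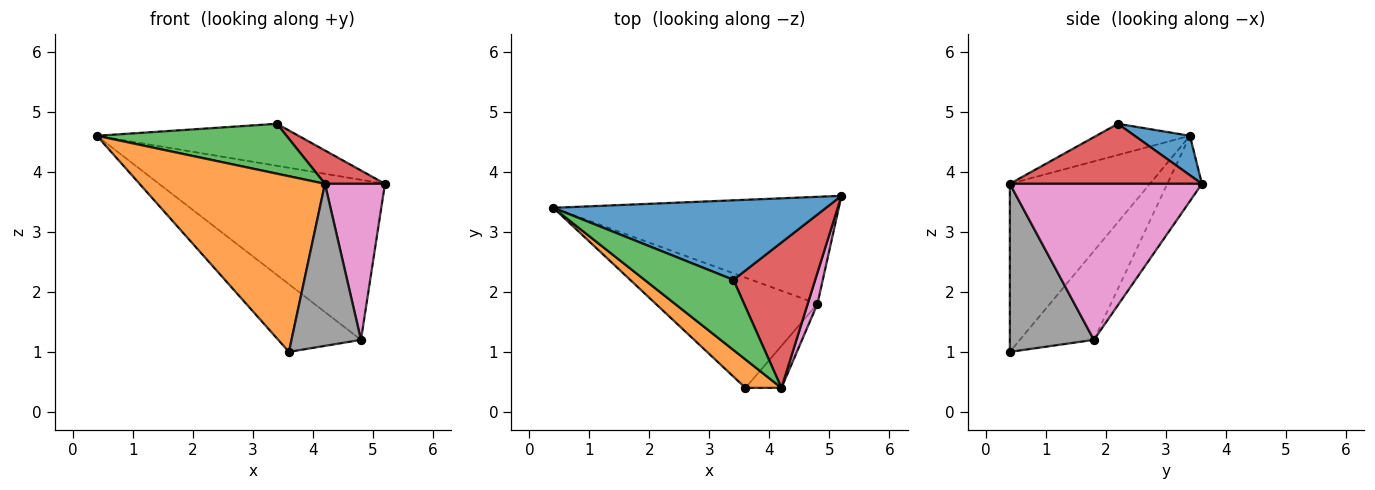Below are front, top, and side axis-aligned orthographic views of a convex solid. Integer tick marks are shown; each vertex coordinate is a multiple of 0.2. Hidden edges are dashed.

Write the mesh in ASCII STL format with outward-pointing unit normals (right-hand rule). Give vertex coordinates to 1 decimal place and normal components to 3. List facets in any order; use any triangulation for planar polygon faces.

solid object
 facet normal 0.127 0.463 0.877
  outer loop
   vertex 3.4 2.2 4.8
   vertex 5.2 3.6 3.8
   vertex 0.4 3.4 4.6
  endloop
 endfacet
 facet normal -0.598 -0.791 0.128
  outer loop
   vertex 4.2 0.4 3.8
   vertex 0.4 3.4 4.6
   vertex 3.6 0.4 1.0
  endloop
 endfacet
 facet normal -0.275 -0.557 0.783
  outer loop
   vertex 4.2 0.4 3.8
   vertex 3.4 2.2 4.8
   vertex 0.4 3.4 4.6
  endloop
 endfacet
 facet normal 0.582 -0.182 0.793
  outer loop
   vertex 4.2 0.4 3.8
   vertex 5.2 3.6 3.8
   vertex 3.4 2.2 4.8
  endloop
 endfacet
 facet normal -0.126 0.825 -0.551
  outer loop
   vertex 4.8 1.8 1.2
   vertex 0.4 3.4 4.6
   vertex 5.2 3.6 3.8
  endloop
 endfacet
 facet normal -0.424 0.474 -0.772
  outer loop
   vertex 4.8 1.8 1.2
   vertex 3.6 0.4 1.0
   vertex 0.4 3.4 4.6
  endloop
 endfacet
 facet normal 0.953 -0.298 0.060
  outer loop
   vertex 4.8 1.8 1.2
   vertex 5.2 3.6 3.8
   vertex 4.2 0.4 3.8
  endloop
 endfacet
 facet normal 0.760 -0.629 -0.163
  outer loop
   vertex 4.8 1.8 1.2
   vertex 4.2 0.4 3.8
   vertex 3.6 0.4 1.0
  endloop
 endfacet
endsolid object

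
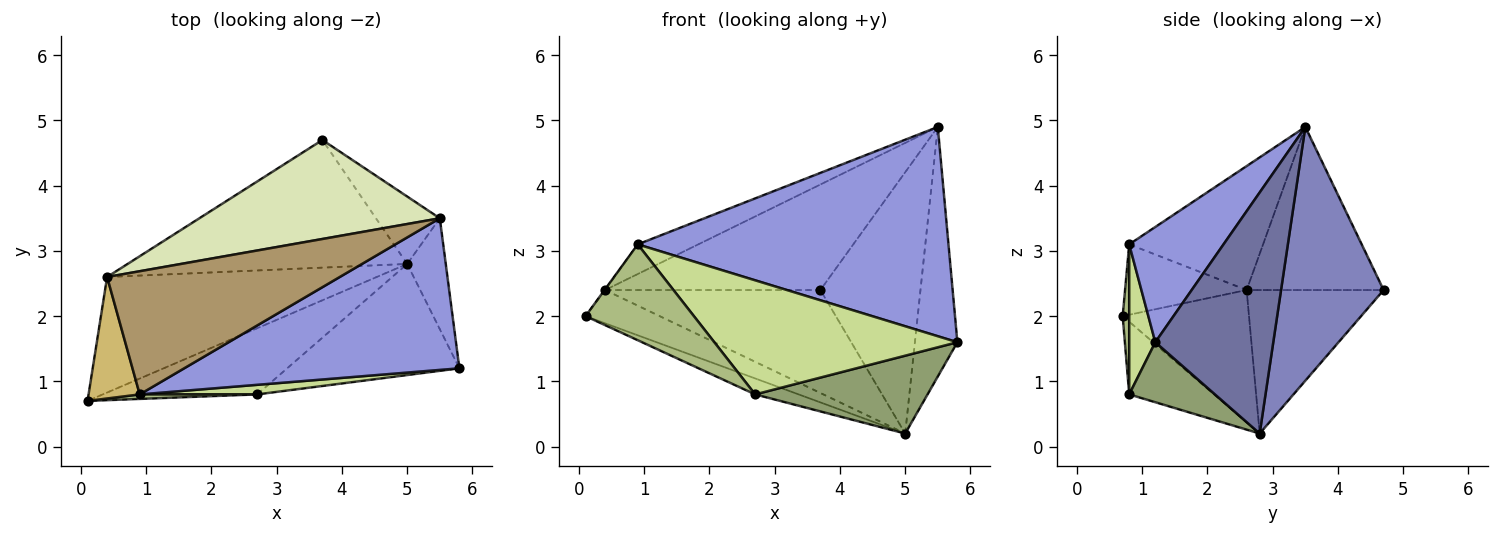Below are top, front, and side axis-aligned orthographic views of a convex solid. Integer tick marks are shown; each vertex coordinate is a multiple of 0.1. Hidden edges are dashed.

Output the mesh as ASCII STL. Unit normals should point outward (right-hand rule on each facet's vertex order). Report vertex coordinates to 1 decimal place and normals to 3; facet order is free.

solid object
 facet normal 0.930 0.335 -0.149
  outer loop
   vertex 5.0 2.8 0.2
   vertex 5.5 3.5 4.9
   vertex 5.8 1.2 1.6
  endloop
 endfacet
 facet normal 0.704 0.687 -0.177
  outer loop
   vertex 5.0 2.8 0.2
   vertex 3.7 4.7 2.4
   vertex 5.5 3.5 4.9
  endloop
 endfacet
 facet normal 0.239 -0.786 0.570
  outer loop
   vertex 0.9 0.8 3.1
   vertex 5.8 1.2 1.6
   vertex 5.5 3.5 4.9
  endloop
 endfacet
 facet normal -0.416 0.213 -0.884
  outer loop
   vertex 2.7 0.8 0.8
   vertex 0.1 0.7 2.0
   vertex 5.0 2.8 0.2
  endloop
 endfacet
 facet normal 0.274 -0.552 -0.787
  outer loop
   vertex 2.7 0.8 0.8
   vertex 5.0 2.8 0.2
   vertex 5.8 1.2 1.6
  endloop
 endfacet
 facet normal 0.060 -0.997 0.047
  outer loop
   vertex 2.7 0.8 0.8
   vertex 0.9 0.8 3.1
   vertex 0.1 0.7 2.0
  endloop
 endfacet
 facet normal 0.106 -0.991 0.083
  outer loop
   vertex 2.7 0.8 0.8
   vertex 5.8 1.2 1.6
   vertex 0.9 0.8 3.1
  endloop
 endfacet
 facet normal -0.421 0.662 0.621
  outer loop
   vertex 0.4 2.6 2.4
   vertex 5.5 3.5 4.9
   vertex 3.7 4.7 2.4
  endloop
 endfacet
 facet normal -0.460 0.208 0.863
  outer loop
   vertex 0.4 2.6 2.4
   vertex 0.9 0.8 3.1
   vertex 5.5 3.5 4.9
  endloop
 endfacet
 facet normal -0.809 0.004 0.588
  outer loop
   vertex 0.4 2.6 2.4
   vertex 0.1 0.7 2.0
   vertex 0.9 0.8 3.1
  endloop
 endfacet
 facet normal -0.427 0.250 -0.869
  outer loop
   vertex 0.4 2.6 2.4
   vertex 5.0 2.8 0.2
   vertex 0.1 0.7 2.0
  endloop
 endfacet
 facet normal -0.371 0.583 -0.723
  outer loop
   vertex 0.4 2.6 2.4
   vertex 3.7 4.7 2.4
   vertex 5.0 2.8 0.2
  endloop
 endfacet
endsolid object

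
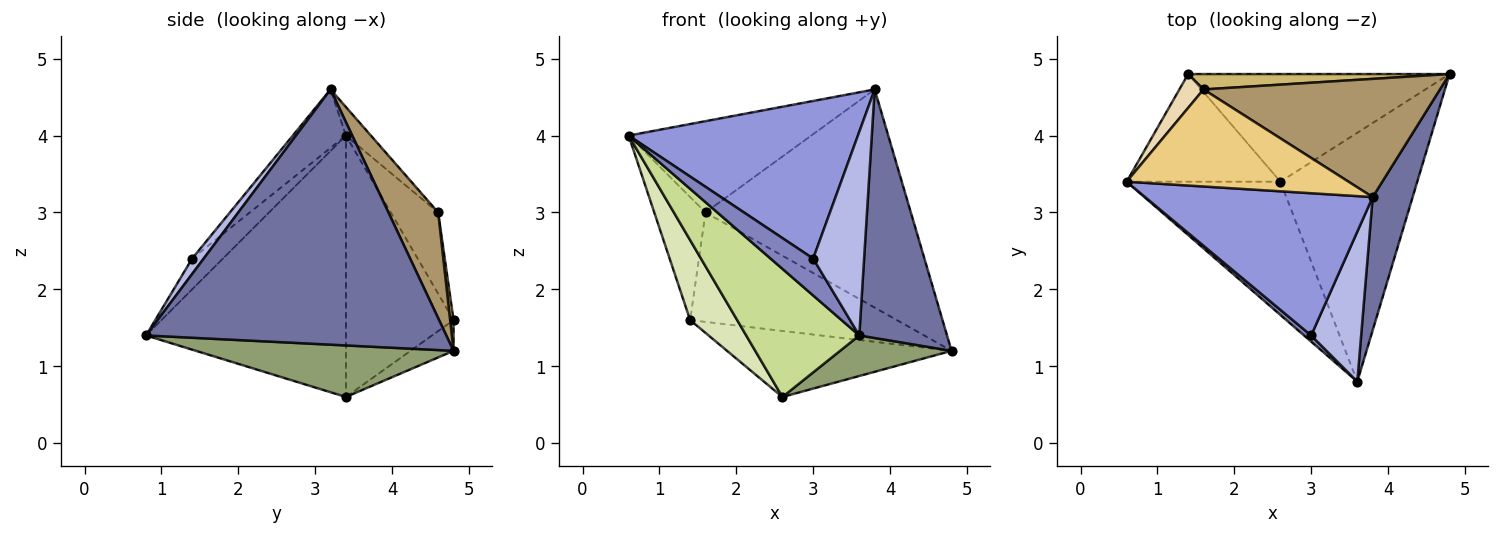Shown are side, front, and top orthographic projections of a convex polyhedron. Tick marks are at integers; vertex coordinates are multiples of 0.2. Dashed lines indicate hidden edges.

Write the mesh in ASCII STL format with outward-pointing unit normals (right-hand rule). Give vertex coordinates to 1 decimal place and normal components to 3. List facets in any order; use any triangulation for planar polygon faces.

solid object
 facet normal 0.949 -0.277 0.149
  outer loop
   vertex 3.8 3.2 4.6
   vertex 3.6 0.8 1.4
   vertex 4.8 4.8 1.2
  endloop
 endfacet
 facet normal -0.580 -0.803 0.134
  outer loop
   vertex 3.0 1.4 2.4
   vertex 0.6 3.4 4.0
   vertex 3.6 0.8 1.4
  endloop
 endfacet
 facet normal -0.170 -0.732 0.660
  outer loop
   vertex 3.0 1.4 2.4
   vertex 3.8 3.2 4.6
   vertex 0.6 3.4 4.0
  endloop
 endfacet
 facet normal 0.179 -0.792 0.583
  outer loop
   vertex 3.0 1.4 2.4
   vertex 3.6 0.8 1.4
   vertex 3.8 3.2 4.6
  endloop
 endfacet
 facet normal 0.348 -0.151 -0.925
  outer loop
   vertex 2.6 3.4 0.6
   vertex 4.8 4.8 1.2
   vertex 3.6 0.8 1.4
  endloop
 endfacet
 facet normal -0.100 0.520 -0.848
  outer loop
   vertex 2.6 3.4 0.6
   vertex 1.4 4.8 1.6
   vertex 4.8 4.8 1.2
  endloop
 endfacet
 facet normal -0.775 -0.438 -0.456
  outer loop
   vertex 2.6 3.4 0.6
   vertex 3.6 0.8 1.4
   vertex 0.6 3.4 4.0
  endloop
 endfacet
 facet normal -0.807 -0.352 -0.474
  outer loop
   vertex 2.6 3.4 0.6
   vertex 0.6 3.4 4.0
   vertex 1.4 4.8 1.6
  endloop
 endfacet
 facet normal 0.208 0.860 0.466
  outer loop
   vertex 1.6 4.6 3.0
   vertex 3.8 3.2 4.6
   vertex 4.8 4.8 1.2
  endloop
 endfacet
 facet normal 0.016 0.990 0.139
  outer loop
   vertex 1.6 4.6 3.0
   vertex 4.8 4.8 1.2
   vertex 1.4 4.8 1.6
  endloop
 endfacet
 facet normal -0.093 0.682 0.725
  outer loop
   vertex 1.6 4.6 3.0
   vertex 0.6 3.4 4.0
   vertex 3.8 3.2 4.6
  endloop
 endfacet
 facet normal -0.666 0.720 0.198
  outer loop
   vertex 1.6 4.6 3.0
   vertex 1.4 4.8 1.6
   vertex 0.6 3.4 4.0
  endloop
 endfacet
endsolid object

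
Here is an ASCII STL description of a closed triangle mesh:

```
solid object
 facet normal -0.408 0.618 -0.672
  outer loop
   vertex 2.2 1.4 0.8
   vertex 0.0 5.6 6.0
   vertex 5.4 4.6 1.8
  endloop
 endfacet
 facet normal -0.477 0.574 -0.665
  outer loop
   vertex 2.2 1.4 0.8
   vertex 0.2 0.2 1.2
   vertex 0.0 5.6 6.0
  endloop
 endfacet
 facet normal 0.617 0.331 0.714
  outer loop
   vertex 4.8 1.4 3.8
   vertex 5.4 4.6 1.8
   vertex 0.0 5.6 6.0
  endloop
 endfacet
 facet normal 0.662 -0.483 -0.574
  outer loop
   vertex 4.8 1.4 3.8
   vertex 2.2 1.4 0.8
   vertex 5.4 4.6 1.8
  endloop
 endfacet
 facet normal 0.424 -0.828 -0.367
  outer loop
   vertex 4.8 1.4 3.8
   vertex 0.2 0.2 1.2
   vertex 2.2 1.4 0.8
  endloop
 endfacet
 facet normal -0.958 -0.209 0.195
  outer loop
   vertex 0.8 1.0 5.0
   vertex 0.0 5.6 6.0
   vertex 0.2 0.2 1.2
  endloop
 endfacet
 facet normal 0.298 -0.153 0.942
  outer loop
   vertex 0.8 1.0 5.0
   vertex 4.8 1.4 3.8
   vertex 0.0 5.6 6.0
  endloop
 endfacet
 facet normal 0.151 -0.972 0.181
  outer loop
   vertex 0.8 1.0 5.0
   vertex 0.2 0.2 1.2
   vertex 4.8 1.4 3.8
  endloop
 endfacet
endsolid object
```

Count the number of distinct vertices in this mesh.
6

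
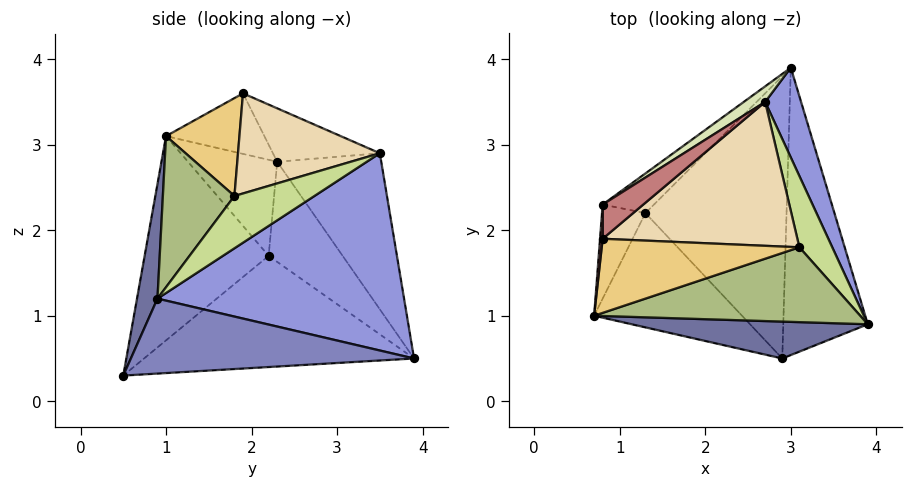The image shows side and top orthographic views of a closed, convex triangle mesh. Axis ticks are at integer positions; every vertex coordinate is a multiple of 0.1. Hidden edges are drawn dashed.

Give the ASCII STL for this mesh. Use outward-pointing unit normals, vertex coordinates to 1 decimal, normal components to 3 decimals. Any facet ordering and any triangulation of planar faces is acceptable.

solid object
 facet normal 0.133 -0.952 0.275
  outer loop
   vertex 2.9 0.5 0.3
   vertex 3.9 0.9 1.2
   vertex 0.7 1.0 3.1
  endloop
 endfacet
 facet normal 0.663 0.024 -0.748
  outer loop
   vertex 2.9 0.5 0.3
   vertex 3.0 3.9 0.5
   vertex 3.9 0.9 1.2
  endloop
 endfacet
 facet normal 0.932 0.319 0.170
  outer loop
   vertex 2.7 3.5 2.9
   vertex 3.9 0.9 1.2
   vertex 3.0 3.9 0.5
  endloop
 endfacet
 facet normal -0.780 -0.269 -0.565
  outer loop
   vertex 1.3 2.2 1.7
   vertex 2.9 0.5 0.3
   vertex 0.7 1.0 3.1
  endloop
 endfacet
 facet normal -0.618 0.064 -0.784
  outer loop
   vertex 1.3 2.2 1.7
   vertex 3.0 3.9 0.5
   vertex 2.9 0.5 0.3
  endloop
 endfacet
 facet normal 0.401 -0.585 0.706
  outer loop
   vertex 3.1 1.8 2.4
   vertex 0.7 1.0 3.1
   vertex 3.9 0.9 1.2
  endloop
 endfacet
 facet normal 0.846 0.043 0.532
  outer loop
   vertex 3.1 1.8 2.4
   vertex 3.9 0.9 1.2
   vertex 2.7 3.5 2.9
  endloop
 endfacet
 facet normal -0.535 0.841 0.073
  outer loop
   vertex 0.8 2.3 2.8
   vertex 2.7 3.5 2.9
   vertex 3.0 3.9 0.5
  endloop
 endfacet
 facet normal -0.774 0.494 -0.397
  outer loop
   vertex 0.8 2.3 2.8
   vertex 3.0 3.9 0.5
   vertex 1.3 2.2 1.7
  endloop
 endfacet
 facet normal -0.911 -0.025 -0.412
  outer loop
   vertex 0.8 2.3 2.8
   vertex 1.3 2.2 1.7
   vertex 0.7 1.0 3.1
  endloop
 endfacet
 facet normal 0.389 -0.480 0.786
  outer loop
   vertex 0.8 1.9 3.6
   vertex 0.7 1.0 3.1
   vertex 3.1 1.8 2.4
  endloop
 endfacet
 facet normal 0.452 -0.152 0.879
  outer loop
   vertex 0.8 1.9 3.6
   vertex 3.1 1.8 2.4
   vertex 2.7 3.5 2.9
  endloop
 endfacet
 facet normal -0.995 0.087 0.043
  outer loop
   vertex 0.8 1.9 3.6
   vertex 0.8 2.3 2.8
   vertex 0.7 1.0 3.1
  endloop
 endfacet
 facet normal -0.507 0.771 0.385
  outer loop
   vertex 0.8 1.9 3.6
   vertex 2.7 3.5 2.9
   vertex 0.8 2.3 2.8
  endloop
 endfacet
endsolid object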